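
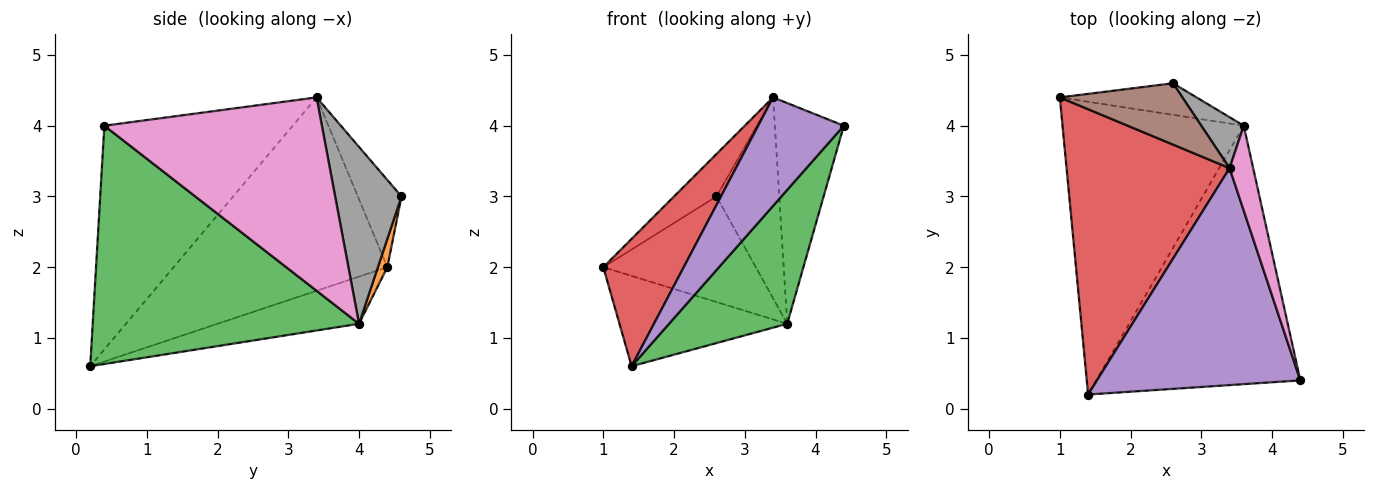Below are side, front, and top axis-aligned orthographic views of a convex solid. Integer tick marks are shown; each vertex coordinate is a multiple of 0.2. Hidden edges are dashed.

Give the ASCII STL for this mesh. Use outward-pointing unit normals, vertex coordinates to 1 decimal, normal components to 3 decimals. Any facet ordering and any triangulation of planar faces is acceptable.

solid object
 facet normal -0.241 0.286 -0.927
  outer loop
   vertex 3.6 4.0 1.2
   vertex 1.4 0.2 0.6
   vertex 1.0 4.4 2.0
  endloop
 endfacet
 facet normal 0.059 0.956 -0.286
  outer loop
   vertex 3.6 4.0 1.2
   vertex 1.0 4.4 2.0
   vertex 2.6 4.6 3.0
  endloop
 endfacet
 facet normal 0.720 -0.319 -0.616
  outer loop
   vertex 3.6 4.0 1.2
   vertex 4.4 0.4 4.0
   vertex 1.4 0.2 0.6
  endloop
 endfacet
 facet normal -0.735 -0.276 0.620
  outer loop
   vertex 3.4 3.4 4.4
   vertex 1.0 4.4 2.0
   vertex 1.4 0.2 0.6
  endloop
 endfacet
 facet normal -0.701 -0.319 0.638
  outer loop
   vertex 3.4 3.4 4.4
   vertex 1.4 0.2 0.6
   vertex 4.4 0.4 4.0
  endloop
 endfacet
 facet normal -0.505 0.491 0.710
  outer loop
   vertex 3.4 3.4 4.4
   vertex 2.6 4.6 3.0
   vertex 1.0 4.4 2.0
  endloop
 endfacet
 facet normal 0.947 0.300 0.115
  outer loop
   vertex 3.4 3.4 4.4
   vertex 4.4 0.4 4.0
   vertex 3.6 4.0 1.2
  endloop
 endfacet
 facet normal 0.715 0.677 0.172
  outer loop
   vertex 3.4 3.4 4.4
   vertex 3.6 4.0 1.2
   vertex 2.6 4.6 3.0
  endloop
 endfacet
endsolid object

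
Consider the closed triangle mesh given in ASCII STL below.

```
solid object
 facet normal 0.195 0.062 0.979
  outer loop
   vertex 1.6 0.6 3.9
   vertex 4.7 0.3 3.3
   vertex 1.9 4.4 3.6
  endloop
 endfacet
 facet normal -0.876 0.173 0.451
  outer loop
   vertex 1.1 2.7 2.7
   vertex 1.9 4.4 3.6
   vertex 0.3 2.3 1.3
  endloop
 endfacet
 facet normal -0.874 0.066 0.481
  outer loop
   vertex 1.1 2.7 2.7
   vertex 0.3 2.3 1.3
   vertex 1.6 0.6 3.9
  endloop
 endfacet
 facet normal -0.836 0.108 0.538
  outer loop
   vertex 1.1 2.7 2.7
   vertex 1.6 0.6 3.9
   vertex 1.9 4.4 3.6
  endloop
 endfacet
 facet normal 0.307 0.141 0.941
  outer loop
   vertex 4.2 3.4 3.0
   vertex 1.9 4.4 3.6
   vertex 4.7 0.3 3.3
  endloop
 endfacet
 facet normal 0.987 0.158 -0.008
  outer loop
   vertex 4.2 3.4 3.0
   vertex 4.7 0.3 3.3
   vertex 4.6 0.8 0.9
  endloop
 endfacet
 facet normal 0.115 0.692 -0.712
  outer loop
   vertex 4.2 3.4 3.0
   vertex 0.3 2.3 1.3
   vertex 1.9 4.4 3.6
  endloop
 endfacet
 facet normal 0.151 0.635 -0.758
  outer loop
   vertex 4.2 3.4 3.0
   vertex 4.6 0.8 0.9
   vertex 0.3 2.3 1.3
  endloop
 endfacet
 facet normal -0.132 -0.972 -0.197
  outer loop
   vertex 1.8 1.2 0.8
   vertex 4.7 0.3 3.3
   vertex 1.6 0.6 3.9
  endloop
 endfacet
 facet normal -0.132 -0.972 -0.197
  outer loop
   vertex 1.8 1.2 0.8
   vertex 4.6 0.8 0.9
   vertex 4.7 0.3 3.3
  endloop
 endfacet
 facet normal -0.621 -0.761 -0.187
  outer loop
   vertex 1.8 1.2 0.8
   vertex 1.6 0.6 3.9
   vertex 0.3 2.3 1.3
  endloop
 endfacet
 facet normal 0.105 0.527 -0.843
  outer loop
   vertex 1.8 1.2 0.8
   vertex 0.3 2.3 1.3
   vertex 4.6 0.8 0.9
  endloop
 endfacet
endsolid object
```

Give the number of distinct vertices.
8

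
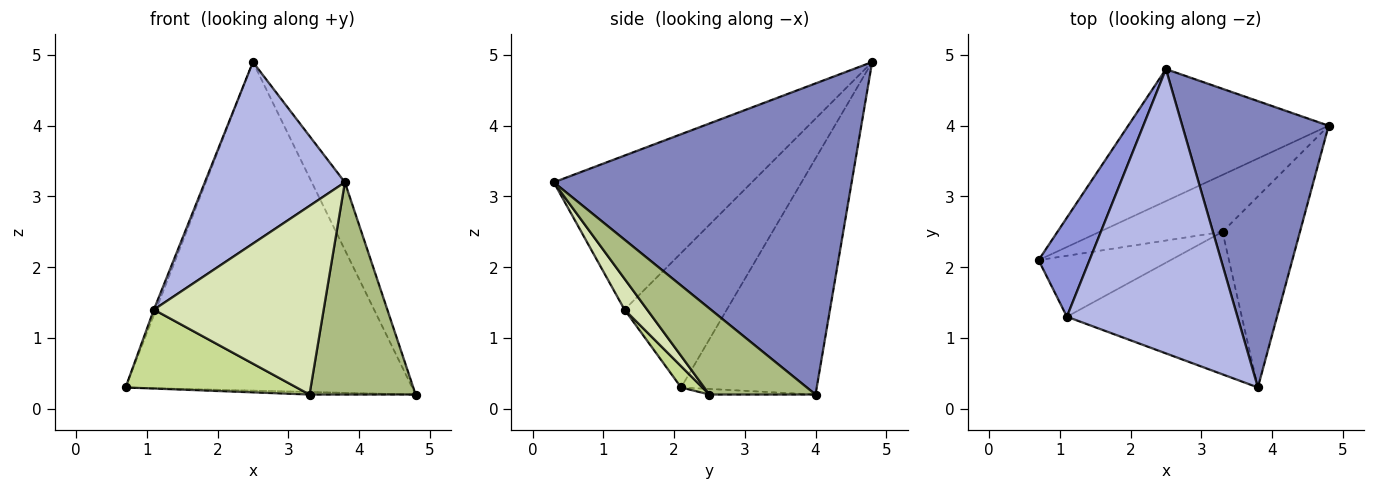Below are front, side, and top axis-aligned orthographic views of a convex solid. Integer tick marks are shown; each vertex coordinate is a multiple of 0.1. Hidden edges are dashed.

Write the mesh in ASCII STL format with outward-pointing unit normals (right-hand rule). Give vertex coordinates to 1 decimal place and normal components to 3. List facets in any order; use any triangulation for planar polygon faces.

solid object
 facet normal -0.402 0.850 -0.341
  outer loop
   vertex 2.5 4.8 4.9
   vertex 4.8 4.0 0.2
   vertex 0.7 2.1 0.3
  endloop
 endfacet
 facet normal 0.900 0.100 0.424
  outer loop
   vertex 2.5 4.8 4.9
   vertex 3.8 0.3 3.2
   vertex 4.8 4.0 0.2
  endloop
 endfacet
 facet normal -0.935 0.020 0.354
  outer loop
   vertex 1.1 1.3 1.4
   vertex 2.5 4.8 4.9
   vertex 0.7 2.1 0.3
  endloop
 endfacet
 facet normal -0.606 -0.428 0.671
  outer loop
   vertex 1.1 1.3 1.4
   vertex 3.8 0.3 3.2
   vertex 2.5 4.8 4.9
  endloop
 endfacet
 facet normal -0.045 0.045 -0.998
  outer loop
   vertex 3.3 2.5 0.2
   vertex 0.7 2.1 0.3
   vertex 4.8 4.0 0.2
  endloop
 endfacet
 facet normal 0.597 -0.597 -0.537
  outer loop
   vertex 3.3 2.5 0.2
   vertex 4.8 4.0 0.2
   vertex 3.8 0.3 3.2
  endloop
 endfacet
 facet normal 0.098 -0.788 -0.608
  outer loop
   vertex 3.3 2.5 0.2
   vertex 1.1 1.3 1.4
   vertex 0.7 2.1 0.3
  endloop
 endfacet
 facet normal 0.106 -0.793 -0.599
  outer loop
   vertex 3.3 2.5 0.2
   vertex 3.8 0.3 3.2
   vertex 1.1 1.3 1.4
  endloop
 endfacet
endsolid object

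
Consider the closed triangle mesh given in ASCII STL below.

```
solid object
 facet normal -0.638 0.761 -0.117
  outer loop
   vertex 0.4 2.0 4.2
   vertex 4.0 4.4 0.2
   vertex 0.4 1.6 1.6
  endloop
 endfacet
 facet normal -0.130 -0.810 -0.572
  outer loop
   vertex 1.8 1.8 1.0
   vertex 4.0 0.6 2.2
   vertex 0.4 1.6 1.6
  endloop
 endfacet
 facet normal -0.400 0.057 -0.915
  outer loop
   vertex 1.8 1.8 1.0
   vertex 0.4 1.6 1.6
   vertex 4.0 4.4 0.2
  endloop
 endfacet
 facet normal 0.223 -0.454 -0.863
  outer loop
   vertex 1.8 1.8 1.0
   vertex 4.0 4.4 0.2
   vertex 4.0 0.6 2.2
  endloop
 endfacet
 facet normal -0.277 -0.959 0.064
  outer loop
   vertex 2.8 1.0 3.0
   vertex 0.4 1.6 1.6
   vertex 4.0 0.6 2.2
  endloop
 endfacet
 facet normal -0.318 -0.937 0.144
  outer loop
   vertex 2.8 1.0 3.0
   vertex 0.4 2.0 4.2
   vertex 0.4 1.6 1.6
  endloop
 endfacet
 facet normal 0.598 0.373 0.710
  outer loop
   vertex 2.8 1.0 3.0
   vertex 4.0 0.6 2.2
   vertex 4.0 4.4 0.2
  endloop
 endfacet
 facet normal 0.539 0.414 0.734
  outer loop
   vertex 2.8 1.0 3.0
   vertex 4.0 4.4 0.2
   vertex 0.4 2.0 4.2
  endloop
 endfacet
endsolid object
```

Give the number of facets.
8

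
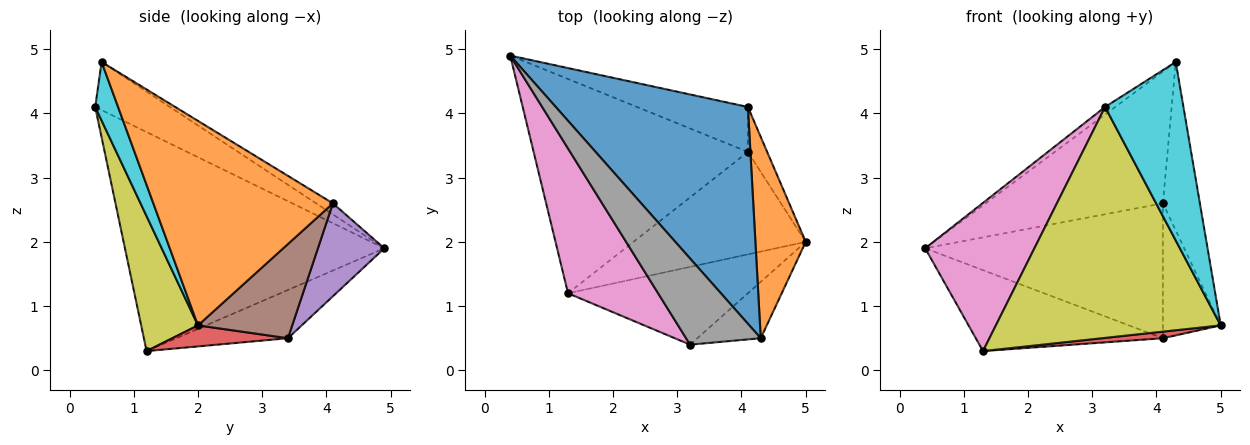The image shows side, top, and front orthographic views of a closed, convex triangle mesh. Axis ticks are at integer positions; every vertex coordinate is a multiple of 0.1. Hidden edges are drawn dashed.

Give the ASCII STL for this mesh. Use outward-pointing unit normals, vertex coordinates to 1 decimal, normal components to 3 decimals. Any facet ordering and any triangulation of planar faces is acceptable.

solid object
 facet normal -0.049 0.519 0.853
  outer loop
   vertex 4.1 4.1 2.6
   vertex 0.4 4.9 1.9
   vertex 4.3 0.5 4.8
  endloop
 endfacet
 facet normal 0.952 0.196 0.234
  outer loop
   vertex 4.1 4.1 2.6
   vertex 4.3 0.5 4.8
   vertex 5.0 2.0 0.7
  endloop
 endfacet
 facet normal -0.206 0.346 -0.915
  outer loop
   vertex 4.1 3.4 0.5
   vertex 1.3 1.2 0.3
   vertex 0.4 4.9 1.9
  endloop
 endfacet
 facet normal 0.121 -0.064 -0.991
  outer loop
   vertex 4.1 3.4 0.5
   vertex 5.0 2.0 0.7
   vertex 1.3 1.2 0.3
  endloop
 endfacet
 facet normal 0.256 0.917 -0.306
  outer loop
   vertex 4.1 3.4 0.5
   vertex 0.4 4.9 1.9
   vertex 4.1 4.1 2.6
  endloop
 endfacet
 facet normal 0.840 0.515 -0.172
  outer loop
   vertex 4.1 3.4 0.5
   vertex 4.1 4.1 2.6
   vertex 5.0 2.0 0.7
  endloop
 endfacet
 facet normal -0.862 -0.363 0.354
  outer loop
   vertex 3.2 0.4 4.1
   vertex 0.4 4.9 1.9
   vertex 1.3 1.2 0.3
  endloop
 endfacet
 facet normal -0.540 0.074 0.838
  outer loop
   vertex 3.2 0.4 4.1
   vertex 4.3 0.5 4.8
   vertex 0.4 4.9 1.9
  endloop
 endfacet
 facet normal 0.233 -0.922 -0.310
  outer loop
   vertex 3.2 0.4 4.1
   vertex 1.3 1.2 0.3
   vertex 5.0 2.0 0.7
  endloop
 endfacet
 facet normal 0.268 -0.919 -0.290
  outer loop
   vertex 3.2 0.4 4.1
   vertex 5.0 2.0 0.7
   vertex 4.3 0.5 4.8
  endloop
 endfacet
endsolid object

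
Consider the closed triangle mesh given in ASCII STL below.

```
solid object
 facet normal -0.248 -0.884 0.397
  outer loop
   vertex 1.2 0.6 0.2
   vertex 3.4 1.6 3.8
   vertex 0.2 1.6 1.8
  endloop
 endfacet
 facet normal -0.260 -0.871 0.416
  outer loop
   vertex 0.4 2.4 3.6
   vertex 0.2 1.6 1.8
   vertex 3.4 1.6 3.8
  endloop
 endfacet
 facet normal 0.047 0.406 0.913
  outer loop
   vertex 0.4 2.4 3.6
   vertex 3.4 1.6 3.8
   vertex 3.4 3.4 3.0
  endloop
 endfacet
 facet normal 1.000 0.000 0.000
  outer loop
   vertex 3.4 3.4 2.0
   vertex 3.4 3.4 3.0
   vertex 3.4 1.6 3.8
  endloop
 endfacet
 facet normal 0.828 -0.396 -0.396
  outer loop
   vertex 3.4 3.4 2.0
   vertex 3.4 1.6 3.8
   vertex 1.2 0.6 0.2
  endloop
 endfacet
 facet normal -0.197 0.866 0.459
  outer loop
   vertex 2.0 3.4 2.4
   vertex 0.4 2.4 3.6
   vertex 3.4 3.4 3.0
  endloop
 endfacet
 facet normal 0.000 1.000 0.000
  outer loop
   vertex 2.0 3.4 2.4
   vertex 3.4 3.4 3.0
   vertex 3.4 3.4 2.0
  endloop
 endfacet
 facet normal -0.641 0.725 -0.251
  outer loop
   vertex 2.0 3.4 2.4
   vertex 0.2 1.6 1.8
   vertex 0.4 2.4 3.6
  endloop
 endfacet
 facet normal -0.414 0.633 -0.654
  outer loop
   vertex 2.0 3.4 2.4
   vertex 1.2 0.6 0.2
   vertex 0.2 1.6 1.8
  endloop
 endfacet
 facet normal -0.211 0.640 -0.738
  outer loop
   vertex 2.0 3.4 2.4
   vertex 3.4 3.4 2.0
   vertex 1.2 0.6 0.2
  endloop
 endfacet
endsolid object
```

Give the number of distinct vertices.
7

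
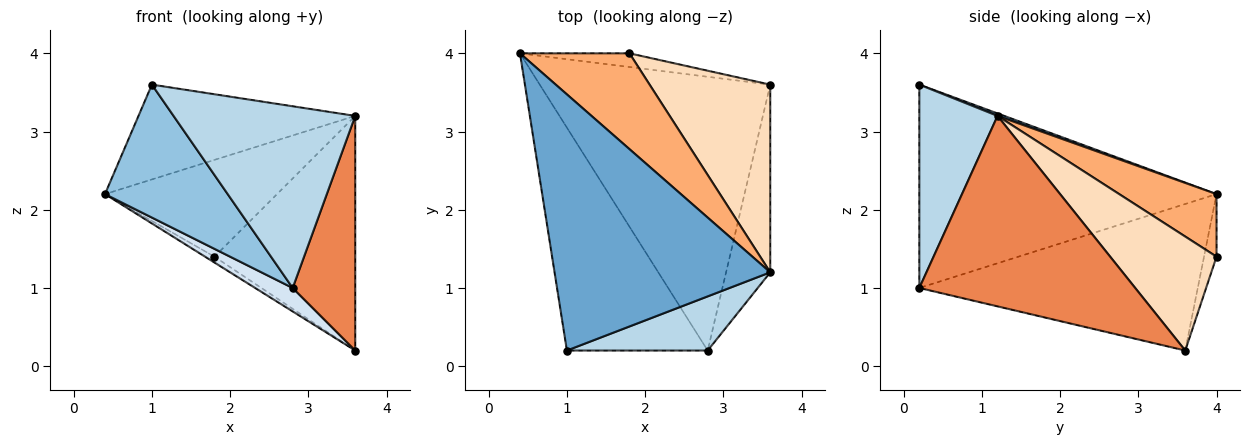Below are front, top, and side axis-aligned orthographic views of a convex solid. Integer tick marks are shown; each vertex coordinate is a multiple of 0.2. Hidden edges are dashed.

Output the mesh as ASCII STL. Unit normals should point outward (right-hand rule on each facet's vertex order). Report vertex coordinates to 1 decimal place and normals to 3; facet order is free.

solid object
 facet normal 0.011 0.347 0.938
  outer loop
   vertex 1.0 0.2 3.6
   vertex 3.6 1.2 3.2
   vertex 0.4 4.0 2.2
  endloop
 endfacet
 facet normal -0.779 -0.322 -0.539
  outer loop
   vertex 2.8 0.2 1.0
   vertex 1.0 0.2 3.6
   vertex 0.4 4.0 2.2
  endloop
 endfacet
 facet normal 0.381 -0.886 0.264
  outer loop
   vertex 2.8 0.2 1.0
   vertex 3.6 1.2 3.2
   vertex 1.0 0.2 3.6
  endloop
 endfacet
 facet normal -0.535 -0.072 -0.842
  outer loop
   vertex 3.6 3.6 0.2
   vertex 2.8 0.2 1.0
   vertex 0.4 4.0 2.2
  endloop
 endfacet
 facet normal 0.937 -0.272 -0.217
  outer loop
   vertex 3.6 3.6 0.2
   vertex 3.6 1.2 3.2
   vertex 2.8 0.2 1.0
  endloop
 endfacet
 facet normal 0.373 0.659 0.653
  outer loop
   vertex 1.8 4.0 1.4
   vertex 0.4 4.0 2.2
   vertex 3.6 1.2 3.2
  endloop
 endfacet
 facet normal -0.465 0.349 -0.814
  outer loop
   vertex 1.8 4.0 1.4
   vertex 3.6 3.6 0.2
   vertex 0.4 4.0 2.2
  endloop
 endfacet
 facet normal 0.508 0.673 0.538
  outer loop
   vertex 1.8 4.0 1.4
   vertex 3.6 1.2 3.2
   vertex 3.6 3.6 0.2
  endloop
 endfacet
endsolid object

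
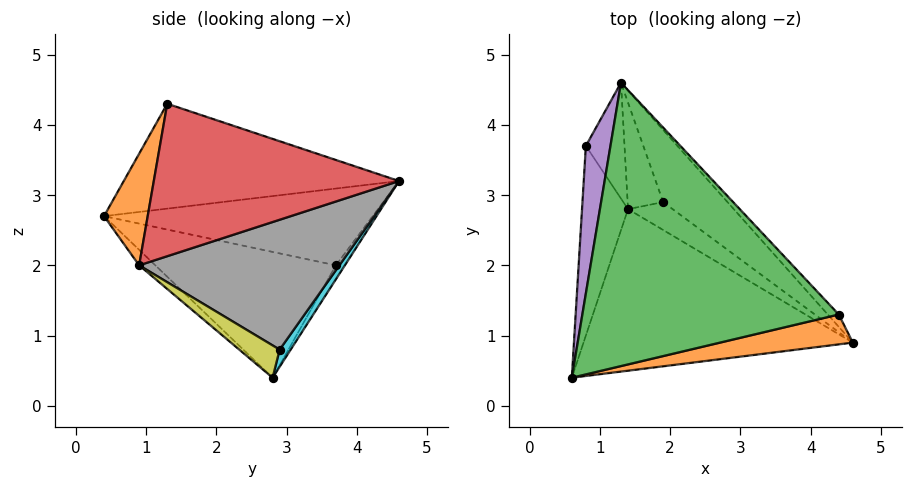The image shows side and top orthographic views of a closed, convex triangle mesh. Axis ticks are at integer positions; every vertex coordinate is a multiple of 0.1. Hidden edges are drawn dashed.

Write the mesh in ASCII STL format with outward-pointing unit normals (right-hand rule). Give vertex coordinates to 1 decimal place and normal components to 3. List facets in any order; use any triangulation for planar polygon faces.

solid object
 facet normal -0.042 -0.684 -0.728
  outer loop
   vertex 1.4 2.8 0.4
   vertex 4.6 0.9 2.0
   vertex 0.6 0.4 2.7
  endloop
 endfacet
 facet normal 0.153 -0.971 0.182
  outer loop
   vertex 4.4 1.3 4.3
   vertex 0.6 0.4 2.7
   vertex 4.6 0.9 2.0
  endloop
 endfacet
 facet normal -0.378 -0.047 0.925
  outer loop
   vertex 4.4 1.3 4.3
   vertex 1.3 4.6 3.2
   vertex 0.6 0.4 2.7
  endloop
 endfacet
 facet normal 0.737 0.674 -0.053
  outer loop
   vertex 4.4 1.3 4.3
   vertex 4.6 0.9 2.0
   vertex 1.3 4.6 3.2
  endloop
 endfacet
 facet normal -0.945 0.122 0.303
  outer loop
   vertex 0.8 3.7 2.0
   vertex 0.6 0.4 2.7
   vertex 1.3 4.6 3.2
  endloop
 endfacet
 facet normal -0.939 -0.016 -0.343
  outer loop
   vertex 0.8 3.7 2.0
   vertex 1.4 2.8 0.4
   vertex 0.6 0.4 2.7
  endloop
 endfacet
 facet normal -0.195 0.822 -0.535
  outer loop
   vertex 0.8 3.7 2.0
   vertex 1.3 4.6 3.2
   vertex 1.4 2.8 0.4
  endloop
 endfacet
 facet normal 0.652 0.686 -0.323
  outer loop
   vertex 1.9 2.9 0.8
   vertex 1.3 4.6 3.2
   vertex 4.6 0.9 2.0
  endloop
 endfacet
 facet normal 0.561 0.293 -0.774
  outer loop
   vertex 1.9 2.9 0.8
   vertex 4.6 0.9 2.0
   vertex 1.4 2.8 0.4
  endloop
 endfacet
 facet normal 0.250 0.818 -0.517
  outer loop
   vertex 1.9 2.9 0.8
   vertex 1.4 2.8 0.4
   vertex 1.3 4.6 3.2
  endloop
 endfacet
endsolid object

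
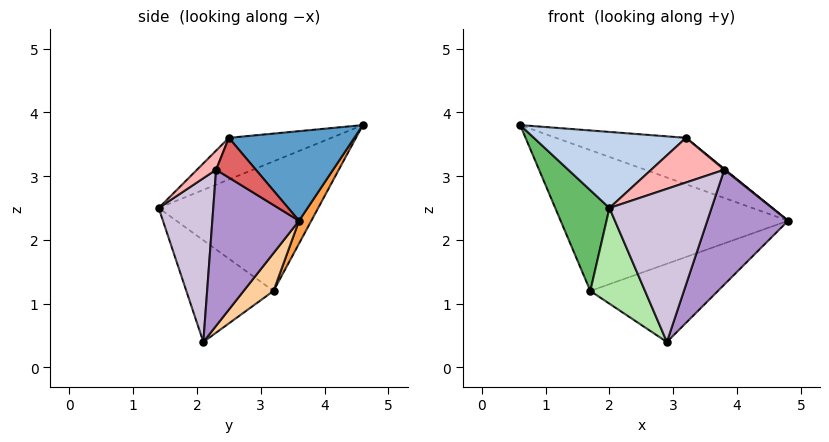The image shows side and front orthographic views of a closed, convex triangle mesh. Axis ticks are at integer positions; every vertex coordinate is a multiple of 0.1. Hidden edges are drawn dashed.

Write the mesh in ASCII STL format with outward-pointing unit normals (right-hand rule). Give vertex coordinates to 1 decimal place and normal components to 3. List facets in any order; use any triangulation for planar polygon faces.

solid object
 facet normal 0.392 0.406 0.826
  outer loop
   vertex 3.2 2.5 3.6
   vertex 4.8 3.6 2.3
   vertex 0.6 4.6 3.8
  endloop
 endfacet
 facet normal -0.319 -0.473 0.821
  outer loop
   vertex 3.2 2.5 3.6
   vertex 0.6 4.6 3.8
   vertex 2.0 1.4 2.5
  endloop
 endfacet
 facet normal 0.048 0.888 -0.458
  outer loop
   vertex 1.7 3.2 1.2
   vertex 0.6 4.6 3.8
   vertex 4.8 3.6 2.3
  endloop
 endfacet
 facet normal 0.162 0.690 -0.706
  outer loop
   vertex 1.7 3.2 1.2
   vertex 4.8 3.6 2.3
   vertex 2.9 2.1 0.4
  endloop
 endfacet
 facet normal -0.923 -0.314 -0.222
  outer loop
   vertex 1.7 3.2 1.2
   vertex 2.0 1.4 2.5
   vertex 0.6 4.6 3.8
  endloop
 endfacet
 facet normal -0.745 -0.467 -0.475
  outer loop
   vertex 1.7 3.2 1.2
   vertex 2.9 2.1 0.4
   vertex 2.0 1.4 2.5
  endloop
 endfacet
 facet normal 0.637 -0.016 0.771
  outer loop
   vertex 3.8 2.3 3.1
   vertex 4.8 3.6 2.3
   vertex 3.2 2.5 3.6
  endloop
 endfacet
 facet normal 0.208 -0.796 0.568
  outer loop
   vertex 3.8 2.3 3.1
   vertex 3.2 2.5 3.6
   vertex 2.0 1.4 2.5
  endloop
 endfacet
 facet normal 0.718 -0.669 -0.190
  outer loop
   vertex 3.8 2.3 3.1
   vertex 2.9 2.1 0.4
   vertex 4.8 3.6 2.3
  endloop
 endfacet
 facet normal 0.470 -0.878 -0.091
  outer loop
   vertex 3.8 2.3 3.1
   vertex 2.0 1.4 2.5
   vertex 2.9 2.1 0.4
  endloop
 endfacet
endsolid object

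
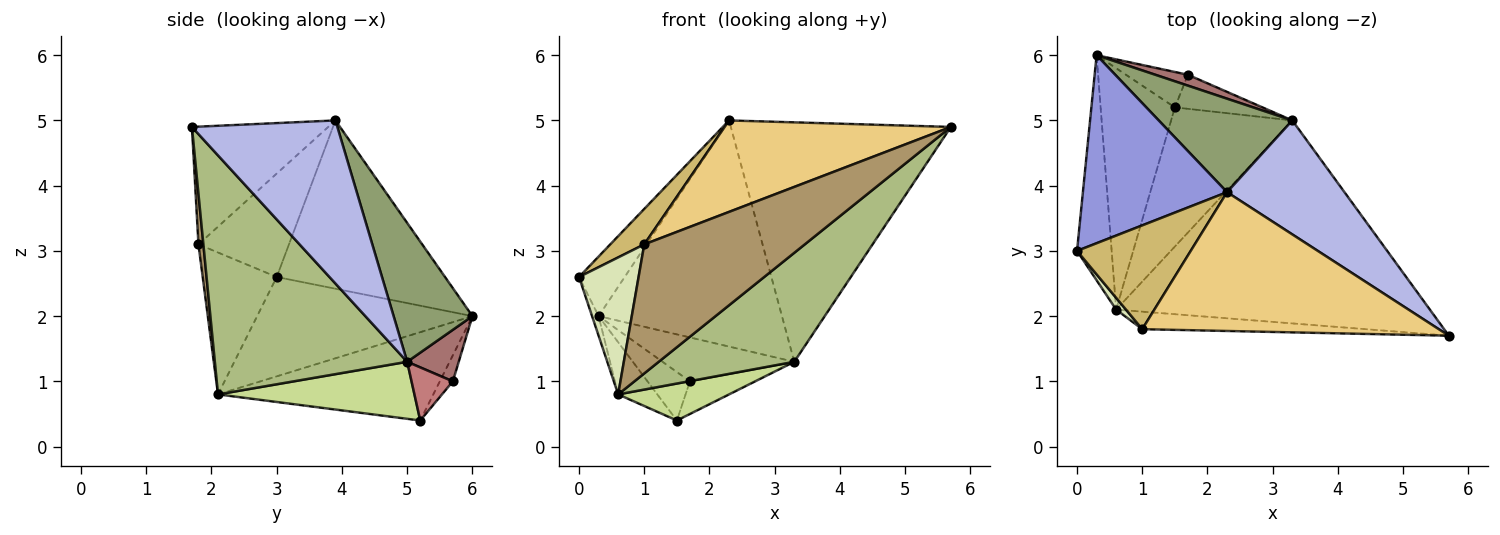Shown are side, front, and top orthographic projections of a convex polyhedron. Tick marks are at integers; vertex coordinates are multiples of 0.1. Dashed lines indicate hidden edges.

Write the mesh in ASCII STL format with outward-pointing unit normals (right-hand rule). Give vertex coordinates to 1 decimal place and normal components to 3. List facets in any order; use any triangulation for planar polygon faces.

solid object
 facet normal -0.944 0.029 -0.329
  outer loop
   vertex 0.6 2.1 0.8
   vertex 0.0 3.0 2.6
   vertex 0.3 6.0 2.0
  endloop
 endfacet
 facet normal -0.758 0.138 -0.637
  outer loop
   vertex 0.6 2.1 0.8
   vertex 0.3 6.0 2.0
   vertex 1.5 5.2 0.4
  endloop
 endfacet
 facet normal -0.744 0.202 0.637
  outer loop
   vertex 2.3 3.9 5.0
   vertex 0.3 6.0 2.0
   vertex 0.0 3.0 2.6
  endloop
 endfacet
 facet normal 0.513 0.775 0.369
  outer loop
   vertex 3.3 5.0 1.3
   vertex 2.3 3.9 5.0
   vertex 5.7 1.7 4.9
  endloop
 endfacet
 facet normal 0.369 0.859 0.355
  outer loop
   vertex 3.3 5.0 1.3
   vertex 0.3 6.0 2.0
   vertex 2.3 3.9 5.0
  endloop
 endfacet
 facet normal 0.557 -0.393 -0.732
  outer loop
   vertex 3.3 5.0 1.3
   vertex 5.7 1.7 4.9
   vertex 0.6 2.1 0.8
  endloop
 endfacet
 facet normal 0.414 -0.234 -0.880
  outer loop
   vertex 3.3 5.0 1.3
   vertex 0.6 2.1 0.8
   vertex 1.5 5.2 0.4
  endloop
 endfacet
 facet normal -0.778 -0.626 0.054
  outer loop
   vertex 1.0 1.8 3.1
   vertex 0.0 3.0 2.6
   vertex 0.6 2.1 0.8
  endloop
 endfacet
 facet normal 0.030 -0.990 -0.134
  outer loop
   vertex 1.0 1.8 3.1
   vertex 0.6 2.1 0.8
   vertex 5.7 1.7 4.9
  endloop
 endfacet
 facet normal -0.652 -0.245 0.717
  outer loop
   vertex 1.0 1.8 3.1
   vertex 2.3 3.9 5.0
   vertex 0.0 3.0 2.6
  endloop
 endfacet
 facet normal -0.315 -0.522 0.793
  outer loop
   vertex 1.0 1.8 3.1
   vertex 5.7 1.7 4.9
   vertex 2.3 3.9 5.0
  endloop
 endfacet
 facet normal -0.241 0.784 -0.573
  outer loop
   vertex 1.7 5.7 1.0
   vertex 1.5 5.2 0.4
   vertex 0.3 6.0 2.0
  endloop
 endfacet
 facet normal 0.355 0.908 0.225
  outer loop
   vertex 1.7 5.7 1.0
   vertex 0.3 6.0 2.0
   vertex 3.3 5.0 1.3
  endloop
 endfacet
 facet normal 0.401 0.633 -0.662
  outer loop
   vertex 1.7 5.7 1.0
   vertex 3.3 5.0 1.3
   vertex 1.5 5.2 0.4
  endloop
 endfacet
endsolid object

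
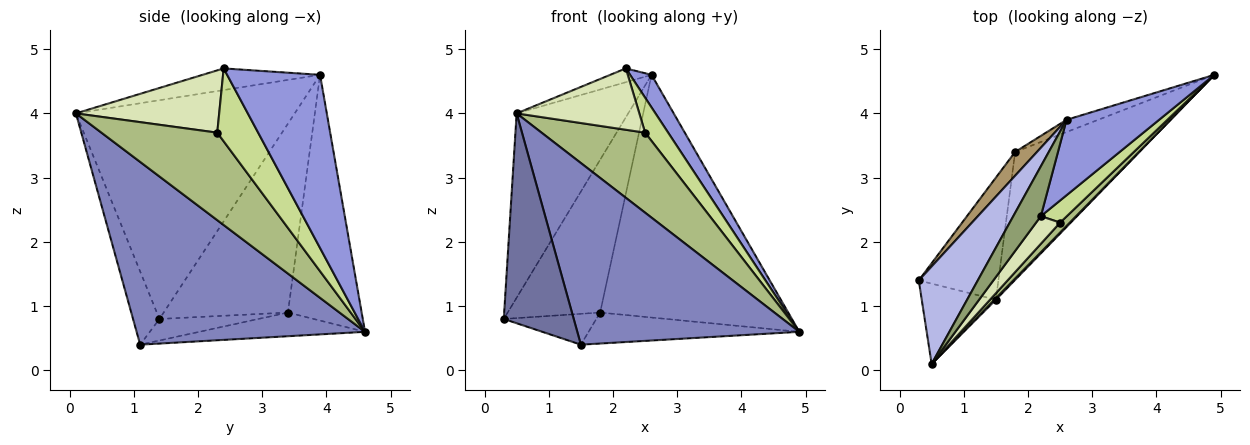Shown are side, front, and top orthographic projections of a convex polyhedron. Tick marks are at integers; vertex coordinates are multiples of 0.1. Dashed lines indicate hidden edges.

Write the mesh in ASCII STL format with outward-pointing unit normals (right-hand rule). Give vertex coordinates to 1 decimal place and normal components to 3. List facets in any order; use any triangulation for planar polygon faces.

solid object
 facet normal -0.333 -0.881 -0.337
  outer loop
   vertex 1.5 1.1 0.4
   vertex 0.5 0.1 4.0
   vertex 0.3 1.4 0.8
  endloop
 endfacet
 facet normal 0.717 -0.697 0.006
  outer loop
   vertex 1.5 1.1 0.4
   vertex 4.9 4.6 0.6
   vertex 0.5 0.1 4.0
  endloop
 endfacet
 facet normal 0.864 -0.200 0.462
  outer loop
   vertex 2.6 3.9 4.6
   vertex 2.2 2.4 4.7
   vertex 4.9 4.6 0.6
  endloop
 endfacet
 facet normal -0.866 0.442 0.234
  outer loop
   vertex 2.6 3.9 4.6
   vertex 0.3 1.4 0.8
   vertex 0.5 0.1 4.0
  endloop
 endfacet
 facet normal -0.604 0.212 0.769
  outer loop
   vertex 2.6 3.9 4.6
   vertex 0.5 0.1 4.0
   vertex 2.2 2.4 4.7
  endloop
 endfacet
 facet normal 0.743 -0.664 0.082
  outer loop
   vertex 2.5 2.3 3.7
   vertex 0.5 0.1 4.0
   vertex 4.9 4.6 0.6
  endloop
 endfacet
 facet normal 0.832 -0.469 0.297
  outer loop
   vertex 2.5 2.3 3.7
   vertex 4.9 4.6 0.6
   vertex 2.2 2.4 4.7
  endloop
 endfacet
 facet normal 0.729 -0.624 0.281
  outer loop
   vertex 2.5 2.3 3.7
   vertex 2.2 2.4 4.7
   vertex 0.5 0.1 4.0
  endloop
 endfacet
 facet normal -0.799 0.594 0.092
  outer loop
   vertex 1.8 3.4 0.9
   vertex 0.3 1.4 0.8
   vertex 2.6 3.9 4.6
  endloop
 endfacet
 facet normal -0.365 0.930 -0.047
  outer loop
   vertex 1.8 3.4 0.9
   vertex 2.6 3.9 4.6
   vertex 4.9 4.6 0.6
  endloop
 endfacet
 facet normal -0.253 0.237 -0.938
  outer loop
   vertex 1.8 3.4 0.9
   vertex 1.5 1.1 0.4
   vertex 0.3 1.4 0.8
  endloop
 endfacet
 facet normal -0.182 0.231 -0.956
  outer loop
   vertex 1.8 3.4 0.9
   vertex 4.9 4.6 0.6
   vertex 1.5 1.1 0.4
  endloop
 endfacet
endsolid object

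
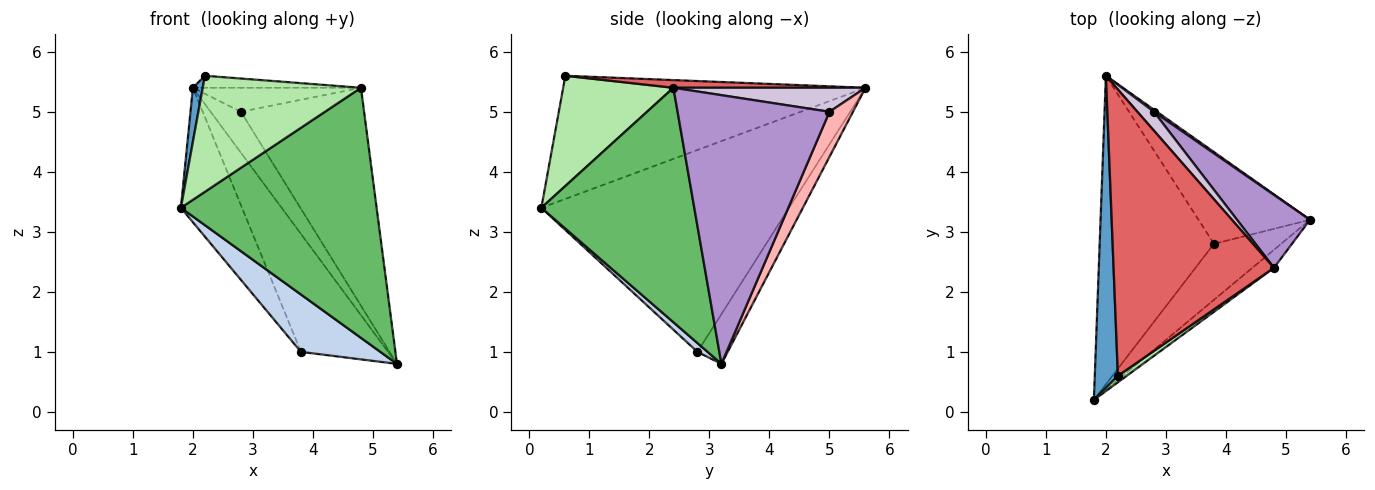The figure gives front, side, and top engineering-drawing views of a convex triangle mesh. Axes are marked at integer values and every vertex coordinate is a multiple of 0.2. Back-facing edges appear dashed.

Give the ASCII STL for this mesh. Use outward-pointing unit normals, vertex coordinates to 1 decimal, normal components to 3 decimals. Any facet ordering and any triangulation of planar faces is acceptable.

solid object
 facet normal -0.982 -0.032 0.184
  outer loop
   vertex 2.2 0.6 5.6
   vertex 2.0 5.6 5.4
   vertex 1.8 0.2 3.4
  endloop
 endfacet
 facet normal 0.091 -0.712 -0.696
  outer loop
   vertex 3.8 2.8 1.0
   vertex 5.4 3.2 0.8
   vertex 1.8 0.2 3.4
  endloop
 endfacet
 facet normal -0.851 0.210 -0.482
  outer loop
   vertex 3.8 2.8 1.0
   vertex 1.8 0.2 3.4
   vertex 2.0 5.6 5.4
  endloop
 endfacet
 facet normal -0.264 0.761 -0.592
  outer loop
   vertex 3.8 2.8 1.0
   vertex 2.0 5.6 5.4
   vertex 5.4 3.2 0.8
  endloop
 endfacet
 facet normal 0.615 -0.787 -0.057
  outer loop
   vertex 4.8 2.4 5.4
   vertex 1.8 0.2 3.4
   vertex 5.4 3.2 0.8
  endloop
 endfacet
 facet normal 0.571 -0.820 0.045
  outer loop
   vertex 4.8 2.4 5.4
   vertex 2.2 0.6 5.6
   vertex 1.8 0.2 3.4
  endloop
 endfacet
 facet normal 0.048 0.042 0.998
  outer loop
   vertex 4.8 2.4 5.4
   vertex 2.0 5.6 5.4
   vertex 2.2 0.6 5.6
  endloop
 endfacet
 facet normal 0.612 0.789 0.041
  outer loop
   vertex 2.8 5.0 5.0
   vertex 5.4 3.2 0.8
   vertex 2.0 5.6 5.4
  endloop
 endfacet
 facet normal 0.760 0.616 0.206
  outer loop
   vertex 2.8 5.0 5.0
   vertex 4.8 2.4 5.4
   vertex 5.4 3.2 0.8
  endloop
 endfacet
 facet normal 0.668 0.585 0.460
  outer loop
   vertex 2.8 5.0 5.0
   vertex 2.0 5.6 5.4
   vertex 4.8 2.4 5.4
  endloop
 endfacet
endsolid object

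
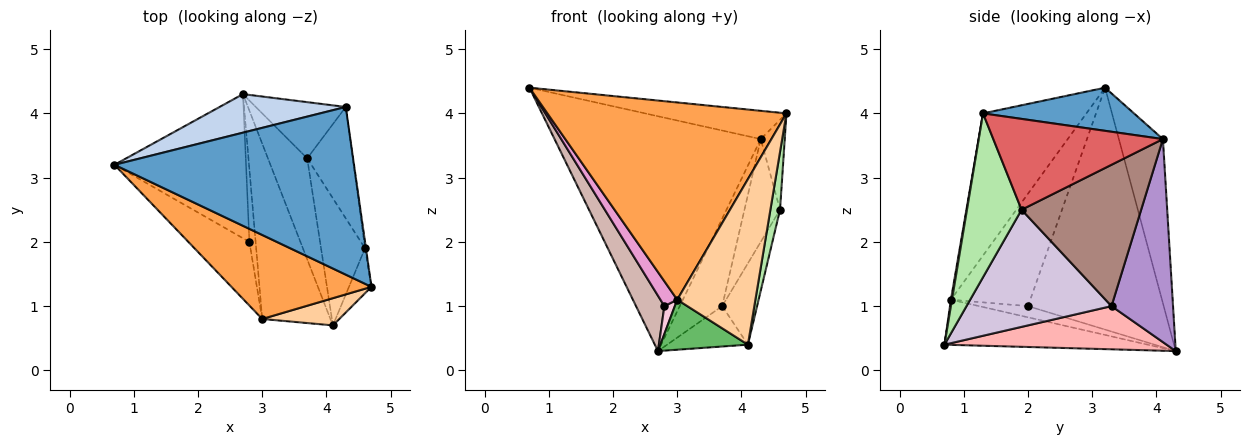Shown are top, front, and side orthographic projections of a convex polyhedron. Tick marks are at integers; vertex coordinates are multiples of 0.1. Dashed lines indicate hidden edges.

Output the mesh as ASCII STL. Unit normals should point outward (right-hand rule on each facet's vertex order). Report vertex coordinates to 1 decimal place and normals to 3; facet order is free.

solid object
 facet normal 0.175 0.164 0.971
  outer loop
   vertex 4.3 4.1 3.6
   vertex 0.7 3.2 4.4
   vertex 4.7 1.3 4.0
  endloop
 endfacet
 facet normal -0.206 0.966 0.158
  outer loop
   vertex 4.3 4.1 3.6
   vertex 2.7 4.3 0.3
   vertex 0.7 3.2 4.4
  endloop
 endfacet
 facet normal -0.370 -0.855 0.364
  outer loop
   vertex 3.0 0.8 1.1
   vertex 4.7 1.3 4.0
   vertex 0.7 3.2 4.4
  endloop
 endfacet
 facet normal 0.014 -0.987 0.162
  outer loop
   vertex 3.0 0.8 1.1
   vertex 4.1 0.7 0.4
   vertex 4.7 1.3 4.0
  endloop
 endfacet
 facet normal -0.537 -0.231 -0.811
  outer loop
   vertex 3.0 0.8 1.1
   vertex 2.7 4.3 0.3
   vertex 4.1 0.7 0.4
  endloop
 endfacet
 facet normal 0.976 -0.172 -0.134
  outer loop
   vertex 4.6 1.9 2.5
   vertex 4.7 1.3 4.0
   vertex 4.1 0.7 0.4
  endloop
 endfacet
 facet normal 0.990 0.140 -0.010
  outer loop
   vertex 4.6 1.9 2.5
   vertex 4.3 4.1 3.6
   vertex 4.7 1.3 4.0
  endloop
 endfacet
 facet normal 0.715 0.260 -0.650
  outer loop
   vertex 3.7 3.3 1.0
   vertex 4.1 0.7 0.4
   vertex 2.7 4.3 0.3
  endloop
 endfacet
 facet normal 0.773 0.533 -0.343
  outer loop
   vertex 3.7 3.3 1.0
   vertex 2.7 4.3 0.3
   vertex 4.3 4.1 3.6
  endloop
 endfacet
 facet normal 0.913 0.220 -0.343
  outer loop
   vertex 3.7 3.3 1.0
   vertex 4.6 1.9 2.5
   vertex 4.1 0.7 0.4
  endloop
 endfacet
 facet normal 0.916 0.272 -0.295
  outer loop
   vertex 3.7 3.3 1.0
   vertex 4.3 4.1 3.6
   vertex 4.6 1.9 2.5
  endloop
 endfacet
 facet normal -0.864 -0.181 -0.470
  outer loop
   vertex 2.8 2.0 1.0
   vertex 0.7 3.2 4.4
   vertex 2.7 4.3 0.3
  endloop
 endfacet
 facet normal -0.864 -0.183 -0.469
  outer loop
   vertex 2.8 2.0 1.0
   vertex 3.0 0.8 1.1
   vertex 0.7 3.2 4.4
  endloop
 endfacet
 facet normal -0.859 -0.183 -0.479
  outer loop
   vertex 2.8 2.0 1.0
   vertex 2.7 4.3 0.3
   vertex 3.0 0.8 1.1
  endloop
 endfacet
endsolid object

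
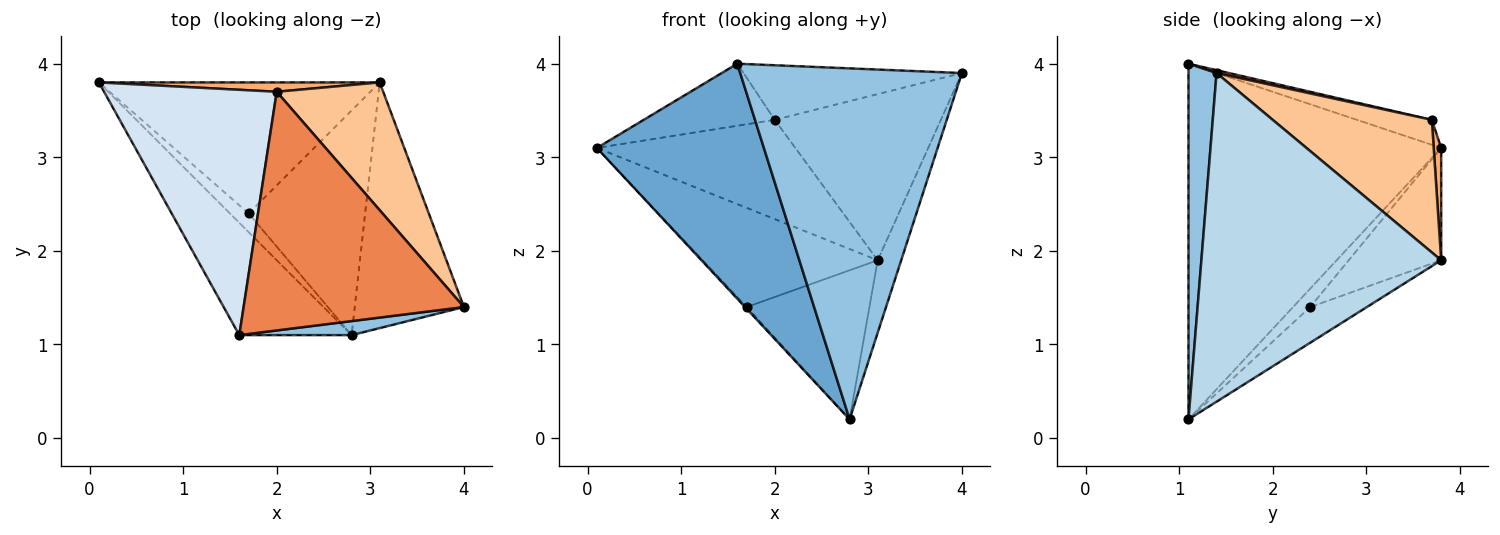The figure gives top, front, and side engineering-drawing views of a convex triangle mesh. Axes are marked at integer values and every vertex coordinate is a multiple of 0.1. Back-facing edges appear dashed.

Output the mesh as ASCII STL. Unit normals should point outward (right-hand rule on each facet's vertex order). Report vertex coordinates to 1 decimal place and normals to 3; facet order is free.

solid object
 facet normal -0.807 -0.533 -0.255
  outer loop
   vertex 2.8 1.1 0.2
   vertex 1.6 1.1 4.0
   vertex 0.1 3.8 3.1
  endloop
 endfacet
 facet normal 0.126 -0.991 0.040
  outer loop
   vertex 2.8 1.1 0.2
   vertex 4.0 1.4 3.9
   vertex 1.6 1.1 4.0
  endloop
 endfacet
 facet normal 0.945 0.093 -0.314
  outer loop
   vertex 3.1 3.8 1.9
   vertex 4.0 1.4 3.9
   vertex 2.8 1.1 0.2
  endloop
 endfacet
 facet normal -0.139 0.243 0.960
  outer loop
   vertex 2.0 3.7 3.4
   vertex 0.1 3.8 3.1
   vertex 1.6 1.1 4.0
  endloop
 endfacet
 facet normal 0.013 0.223 0.975
  outer loop
   vertex 2.0 3.7 3.4
   vertex 1.6 1.1 4.0
   vertex 4.0 1.4 3.9
  endloop
 endfacet
 facet normal 0.038 0.995 0.094
  outer loop
   vertex 2.0 3.7 3.4
   vertex 3.1 3.8 1.9
   vertex 0.1 3.8 3.1
  endloop
 endfacet
 facet normal 0.605 0.631 0.486
  outer loop
   vertex 2.0 3.7 3.4
   vertex 4.0 1.4 3.9
   vertex 3.1 3.8 1.9
  endloop
 endfacet
 facet normal -0.699 0.066 -0.712
  outer loop
   vertex 1.7 2.4 1.4
   vertex 2.8 1.1 0.2
   vertex 0.1 3.8 3.1
  endloop
 endfacet
 facet normal -0.304 0.575 -0.760
  outer loop
   vertex 1.7 2.4 1.4
   vertex 0.1 3.8 3.1
   vertex 3.1 3.8 1.9
  endloop
 endfacet
 facet normal -0.247 0.536 -0.807
  outer loop
   vertex 1.7 2.4 1.4
   vertex 3.1 3.8 1.9
   vertex 2.8 1.1 0.2
  endloop
 endfacet
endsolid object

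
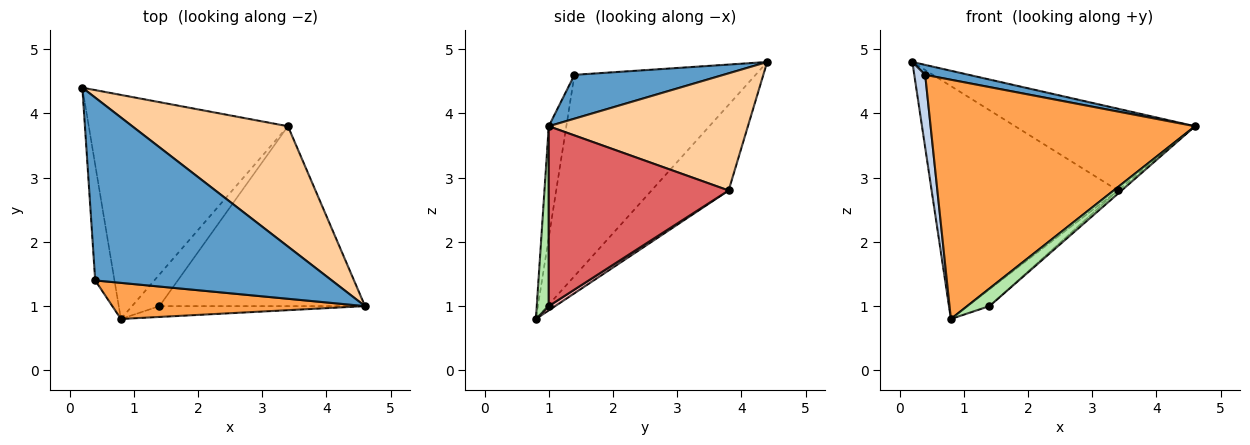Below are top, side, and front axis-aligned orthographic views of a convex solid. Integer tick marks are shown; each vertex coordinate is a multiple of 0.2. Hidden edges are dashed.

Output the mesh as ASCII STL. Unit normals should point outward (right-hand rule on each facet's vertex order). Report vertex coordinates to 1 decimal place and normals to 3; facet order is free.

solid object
 facet normal 0.182 -0.053 0.982
  outer loop
   vertex 0.4 1.4 4.6
   vertex 4.6 1.0 3.8
   vertex 0.2 4.4 4.8
  endloop
 endfacet
 facet normal -0.994 -0.060 -0.095
  outer loop
   vertex 0.4 1.4 4.6
   vertex 0.2 4.4 4.8
   vertex 0.8 0.8 0.8
  endloop
 endfacet
 facet normal -0.066 -0.987 0.149
  outer loop
   vertex 0.4 1.4 4.6
   vertex 0.8 0.8 0.8
   vertex 4.6 1.0 3.8
  endloop
 endfacet
 facet normal 0.528 0.477 0.702
  outer loop
   vertex 3.4 3.8 2.8
   vertex 0.2 4.4 4.8
   vertex 4.6 1.0 3.8
  endloop
 endfacet
 facet normal -0.286 0.691 -0.664
  outer loop
   vertex 3.4 3.8 2.8
   vertex 0.8 0.8 0.8
   vertex 0.2 4.4 4.8
  endloop
 endfacet
 facet normal 0.417 -0.774 -0.476
  outer loop
   vertex 1.4 1.0 1.0
   vertex 4.6 1.0 3.8
   vertex 0.8 0.8 0.8
  endloop
 endfacet
 facet normal 0.658 0.013 -0.753
  outer loop
   vertex 1.4 1.0 1.0
   vertex 3.4 3.8 2.8
   vertex 4.6 1.0 3.8
  endloop
 endfacet
 facet normal 0.137 0.465 -0.875
  outer loop
   vertex 1.4 1.0 1.0
   vertex 0.8 0.8 0.8
   vertex 3.4 3.8 2.8
  endloop
 endfacet
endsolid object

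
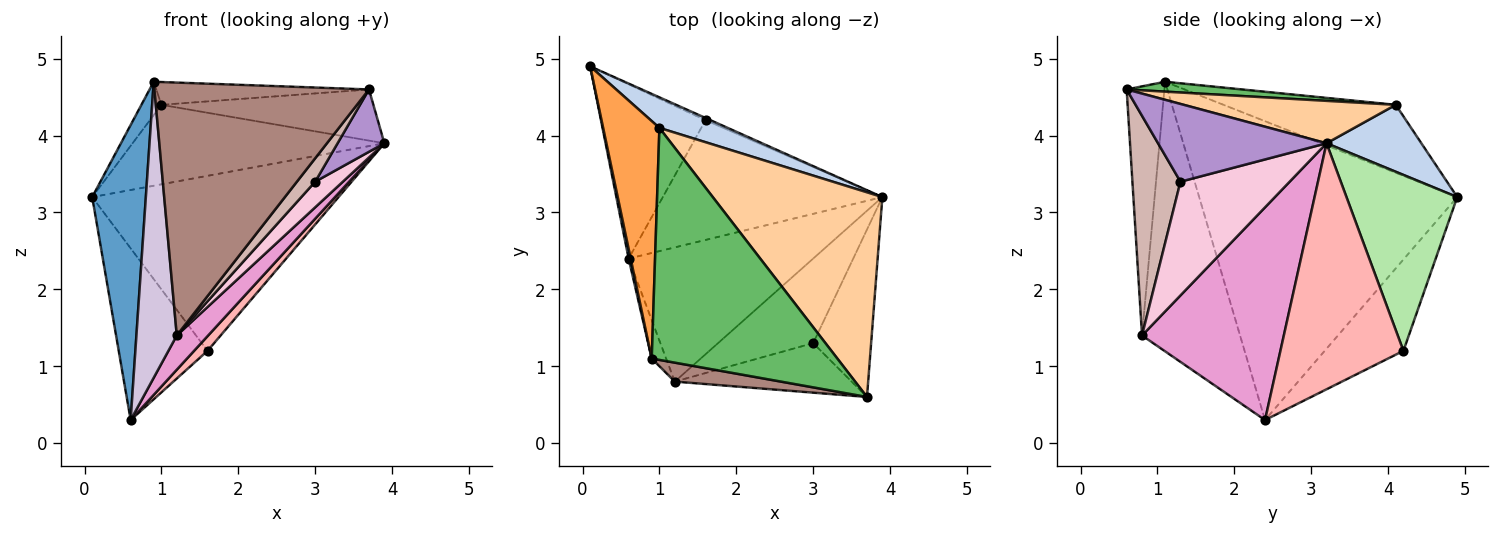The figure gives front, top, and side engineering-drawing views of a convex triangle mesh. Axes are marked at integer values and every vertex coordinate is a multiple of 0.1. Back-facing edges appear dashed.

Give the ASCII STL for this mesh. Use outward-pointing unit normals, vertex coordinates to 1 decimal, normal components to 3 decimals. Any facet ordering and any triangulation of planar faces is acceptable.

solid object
 facet normal -0.979 -0.203 0.007
  outer loop
   vertex 0.6 2.4 0.3
   vertex 0.9 1.1 4.7
   vertex 0.1 4.9 3.2
  endloop
 endfacet
 facet normal 0.332 0.881 0.338
  outer loop
   vertex 1.0 4.1 4.4
   vertex 3.9 3.2 3.9
   vertex 0.1 4.9 3.2
  endloop
 endfacet
 facet normal -0.767 0.089 0.635
  outer loop
   vertex 1.0 4.1 4.4
   vertex 0.1 4.9 3.2
   vertex 0.9 1.1 4.7
  endloop
 endfacet
 facet normal 0.236 0.236 0.943
  outer loop
   vertex 1.0 4.1 4.4
   vertex 3.7 0.6 4.6
   vertex 3.9 3.2 3.9
  endloop
 endfacet
 facet normal 0.053 0.098 0.994
  outer loop
   vertex 1.0 4.1 4.4
   vertex 0.9 1.1 4.7
   vertex 3.7 0.6 4.6
  endloop
 endfacet
 facet normal 0.410 0.912 -0.012
  outer loop
   vertex 1.6 4.2 1.2
   vertex 0.1 4.9 3.2
   vertex 3.9 3.2 3.9
  endloop
 endfacet
 facet normal -0.528 0.596 -0.605
  outer loop
   vertex 1.6 4.2 1.2
   vertex 0.6 2.4 0.3
   vertex 0.1 4.9 3.2
  endloop
 endfacet
 facet normal 0.744 -0.081 -0.664
  outer loop
   vertex 1.6 4.2 1.2
   vertex 3.9 3.2 3.9
   vertex 0.6 2.4 0.3
  endloop
 endfacet
 facet normal 0.783 -0.217 -0.583
  outer loop
   vertex 3.0 1.3 3.4
   vertex 3.9 3.2 3.9
   vertex 3.7 0.6 4.6
  endloop
 endfacet
 facet normal -0.924 -0.380 -0.049
  outer loop
   vertex 1.2 0.8 1.4
   vertex 0.9 1.1 4.7
   vertex 0.6 2.4 0.3
  endloop
 endfacet
 facet normal -0.173 -0.982 0.074
  outer loop
   vertex 1.2 0.8 1.4
   vertex 3.7 0.6 4.6
   vertex 0.9 1.1 4.7
  endloop
 endfacet
 facet normal 0.747 -0.284 -0.601
  outer loop
   vertex 1.2 0.8 1.4
   vertex 3.0 1.3 3.4
   vertex 3.7 0.6 4.6
  endloop
 endfacet
 facet normal 0.745 -0.165 -0.646
  outer loop
   vertex 1.2 0.8 1.4
   vertex 0.6 2.4 0.3
   vertex 3.9 3.2 3.9
  endloop
 endfacet
 facet normal 0.753 -0.191 -0.630
  outer loop
   vertex 1.2 0.8 1.4
   vertex 3.9 3.2 3.9
   vertex 3.0 1.3 3.4
  endloop
 endfacet
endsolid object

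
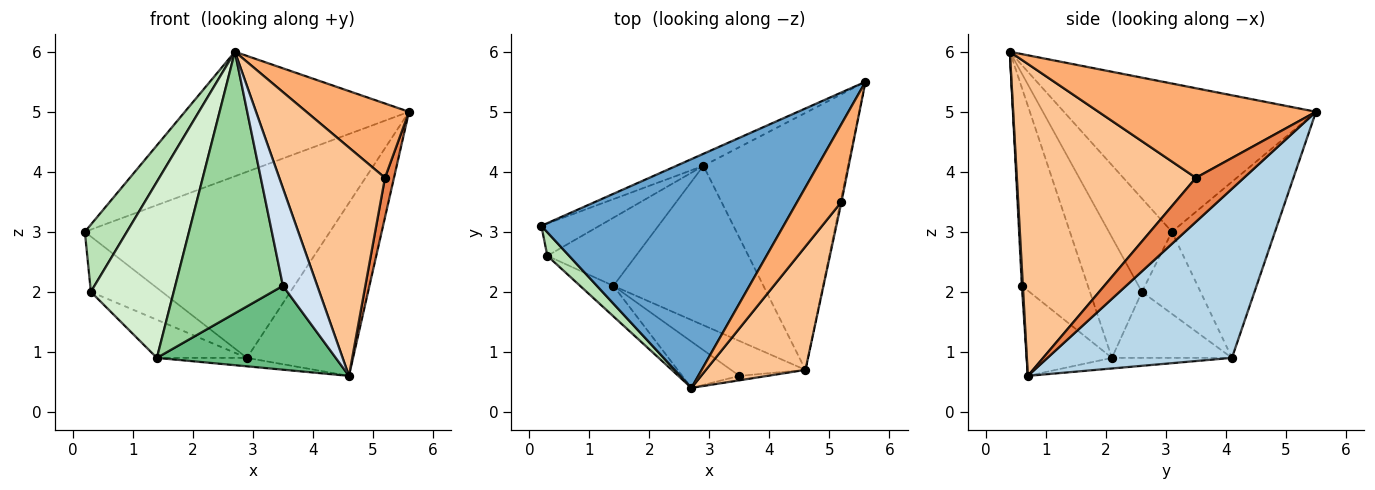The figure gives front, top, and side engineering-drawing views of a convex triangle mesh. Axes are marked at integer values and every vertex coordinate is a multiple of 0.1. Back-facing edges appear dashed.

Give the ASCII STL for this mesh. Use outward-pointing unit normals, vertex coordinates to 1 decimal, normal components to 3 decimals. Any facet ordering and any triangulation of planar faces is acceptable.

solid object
 facet normal -0.474 0.421 0.774
  outer loop
   vertex 2.7 0.4 6.0
   vertex 5.6 5.5 5.0
   vertex 0.2 3.1 3.0
  endloop
 endfacet
 facet normal -0.387 0.920 -0.059
  outer loop
   vertex 2.9 4.1 0.9
   vertex 0.2 3.1 3.0
   vertex 5.6 5.5 5.0
  endloop
 endfacet
 facet normal 0.696 0.401 -0.595
  outer loop
   vertex 2.9 4.1 0.9
   vertex 5.6 5.5 5.0
   vertex 4.6 0.7 0.6
  endloop
 endfacet
 facet normal 0.029 -0.999 -0.045
  outer loop
   vertex 3.5 0.6 2.1
   vertex 4.6 0.7 0.6
   vertex 2.7 0.4 6.0
  endloop
 endfacet
 facet normal 0.983 -0.184 -0.022
  outer loop
   vertex 5.2 3.5 3.9
   vertex 4.6 0.7 0.6
   vertex 5.6 5.5 5.0
  endloop
 endfacet
 facet normal 0.826 -0.390 0.408
  outer loop
   vertex 5.2 3.5 3.9
   vertex 5.6 5.5 5.0
   vertex 2.7 0.4 6.0
  endloop
 endfacet
 facet normal 0.830 -0.490 0.265
  outer loop
   vertex 5.2 3.5 3.9
   vertex 2.7 0.4 6.0
   vertex 4.6 0.7 0.6
  endloop
 endfacet
 facet normal -0.070 0.053 -0.996
  outer loop
   vertex 1.4 2.1 0.9
   vertex 2.9 4.1 0.9
   vertex 4.6 0.7 0.6
  endloop
 endfacet
 facet normal -0.403 -0.845 -0.352
  outer loop
   vertex 1.4 2.1 0.9
   vertex 4.6 0.7 0.6
   vertex 3.5 0.6 2.1
  endloop
 endfacet
 facet normal -0.517 -0.843 -0.149
  outer loop
   vertex 1.4 2.1 0.9
   vertex 3.5 0.6 2.1
   vertex 2.7 0.4 6.0
  endloop
 endfacet
 facet normal -0.817 -0.545 0.191
  outer loop
   vertex 0.3 2.6 2.0
   vertex 2.7 0.4 6.0
   vertex 0.2 3.1 3.0
  endloop
 endfacet
 facet normal -0.526 -0.838 -0.145
  outer loop
   vertex 0.3 2.6 2.0
   vertex 1.4 2.1 0.9
   vertex 2.7 0.4 6.0
  endloop
 endfacet
 facet normal -0.580 0.704 -0.410
  outer loop
   vertex 0.3 2.6 2.0
   vertex 0.2 3.1 3.0
   vertex 2.9 4.1 0.9
  endloop
 endfacet
 facet normal -0.546 0.409 -0.731
  outer loop
   vertex 0.3 2.6 2.0
   vertex 2.9 4.1 0.9
   vertex 1.4 2.1 0.9
  endloop
 endfacet
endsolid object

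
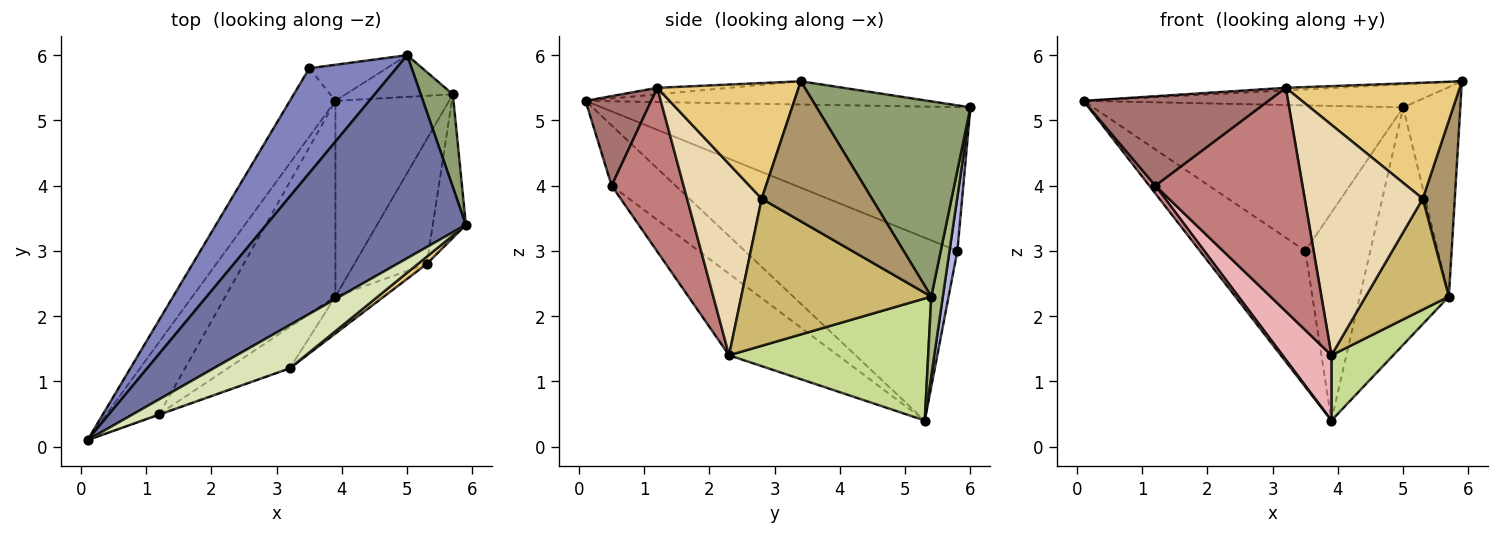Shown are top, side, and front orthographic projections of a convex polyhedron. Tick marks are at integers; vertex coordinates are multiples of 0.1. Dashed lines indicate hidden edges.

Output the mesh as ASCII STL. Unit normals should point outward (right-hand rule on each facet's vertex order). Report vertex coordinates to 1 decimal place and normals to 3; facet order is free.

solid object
 facet normal -0.115 0.112 0.987
  outer loop
   vertex 5.0 6.0 5.2
   vertex 0.1 0.1 5.3
   vertex 5.9 3.4 5.6
  endloop
 endfacet
 facet normal -0.694 0.584 0.420
  outer loop
   vertex 3.5 5.8 3.0
   vertex 0.1 0.1 5.3
   vertex 5.0 6.0 5.2
  endloop
 endfacet
 facet normal -0.874 0.434 -0.218
  outer loop
   vertex 3.5 5.8 3.0
   vertex 3.9 5.3 0.4
   vertex 0.1 0.1 5.3
  endloop
 endfacet
 facet normal 0.119 0.978 -0.170
  outer loop
   vertex 3.5 5.8 3.0
   vertex 5.0 6.0 5.2
   vertex 3.9 5.3 0.4
  endloop
 endfacet
 facet normal 0.926 0.344 0.152
  outer loop
   vertex 5.7 5.4 2.3
   vertex 5.0 6.0 5.2
   vertex 5.9 3.4 5.6
  endloop
 endfacet
 facet normal 0.127 0.977 -0.172
  outer loop
   vertex 5.7 5.4 2.3
   vertex 3.9 5.3 0.4
   vertex 5.0 6.0 5.2
  endloop
 endfacet
 facet normal 0.714 -0.221 -0.664
  outer loop
   vertex 5.7 5.4 2.3
   vertex 3.9 2.3 1.4
   vertex 3.9 5.3 0.4
  endloop
 endfacet
 facet normal -0.085 0.059 0.995
  outer loop
   vertex 3.2 1.2 5.5
   vertex 5.9 3.4 5.6
   vertex 0.1 0.1 5.3
  endloop
 endfacet
 facet normal 0.936 -0.272 -0.222
  outer loop
   vertex 5.3 2.8 3.8
   vertex 5.7 5.4 2.3
   vertex 5.9 3.4 5.6
  endloop
 endfacet
 facet normal 0.835 -0.366 -0.411
  outer loop
   vertex 5.3 2.8 3.8
   vertex 3.9 2.3 1.4
   vertex 5.7 5.4 2.3
  endloop
 endfacet
 facet normal 0.630 -0.775 0.048
  outer loop
   vertex 5.3 2.8 3.8
   vertex 5.9 3.4 5.6
   vertex 3.2 1.2 5.5
  endloop
 endfacet
 facet normal 0.529 -0.838 -0.134
  outer loop
   vertex 5.3 2.8 3.8
   vertex 3.2 1.2 5.5
   vertex 3.9 2.3 1.4
  endloop
 endfacet
 facet normal 0.335 -0.942 -0.007
  outer loop
   vertex 1.2 0.5 4.0
   vertex 3.2 1.2 5.5
   vertex 0.1 0.1 5.3
  endloop
 endfacet
 facet normal 0.433 -0.886 -0.164
  outer loop
   vertex 1.2 0.5 4.0
   vertex 3.9 2.3 1.4
   vertex 3.2 1.2 5.5
  endloop
 endfacet
 facet normal -0.751 -0.070 -0.657
  outer loop
   vertex 1.2 0.5 4.0
   vertex 0.1 0.1 5.3
   vertex 3.9 5.3 0.4
  endloop
 endfacet
 facet normal -0.575 -0.259 -0.776
  outer loop
   vertex 1.2 0.5 4.0
   vertex 3.9 5.3 0.4
   vertex 3.9 2.3 1.4
  endloop
 endfacet
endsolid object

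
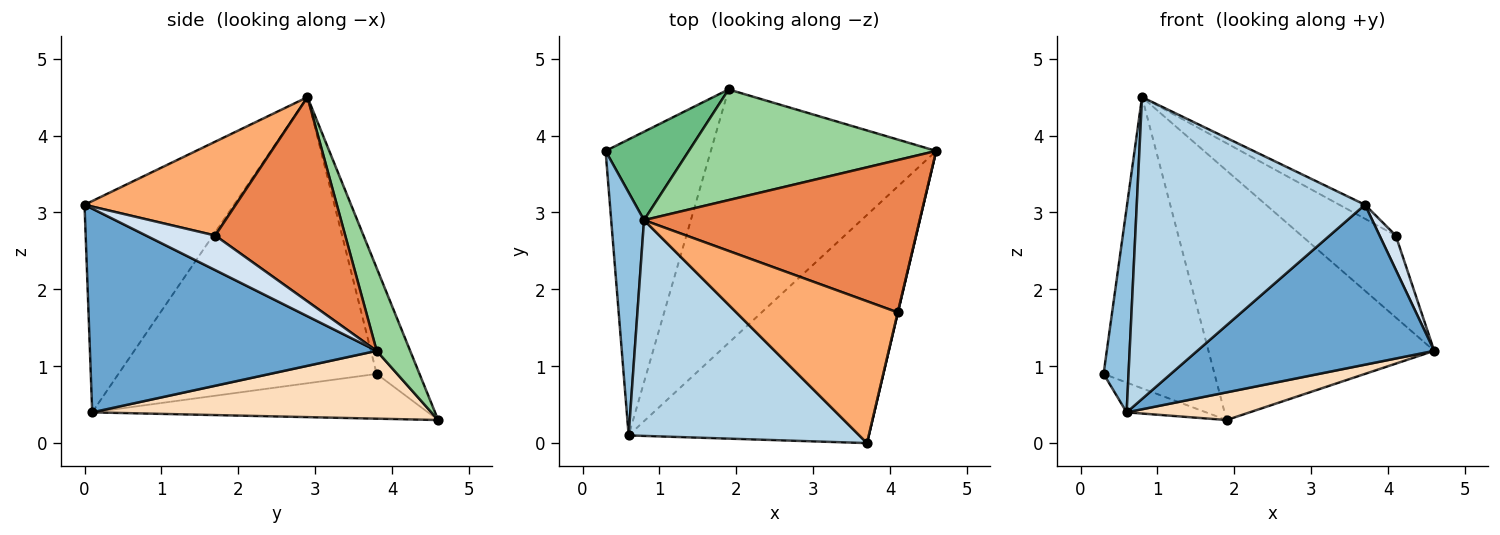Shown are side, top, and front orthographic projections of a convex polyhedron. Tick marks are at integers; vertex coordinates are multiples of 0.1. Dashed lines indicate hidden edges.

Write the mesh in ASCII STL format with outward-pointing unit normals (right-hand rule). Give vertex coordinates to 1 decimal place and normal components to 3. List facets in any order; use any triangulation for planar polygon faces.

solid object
 facet normal 0.571 -0.471 -0.673
  outer loop
   vertex 0.6 0.1 0.4
   vertex 4.6 3.8 1.2
   vertex 3.7 0.0 3.1
  endloop
 endfacet
 facet normal -0.989 -0.096 0.113
  outer loop
   vertex 0.6 0.1 0.4
   vertex 0.8 2.9 4.5
   vertex 0.3 3.8 0.9
  endloop
 endfacet
 facet normal -0.470 -0.718 0.513
  outer loop
   vertex 0.6 0.1 0.4
   vertex 3.7 0.0 3.1
   vertex 0.8 2.9 4.5
  endloop
 endfacet
 facet normal 0.974 -0.228 0.006
  outer loop
   vertex 4.1 1.7 2.7
   vertex 3.7 0.0 3.1
   vertex 4.6 3.8 1.2
  endloop
 endfacet
 facet normal 0.547 0.397 0.738
  outer loop
   vertex 4.1 1.7 2.7
   vertex 4.6 3.8 1.2
   vertex 0.8 2.9 4.5
  endloop
 endfacet
 facet normal 0.501 0.085 0.861
  outer loop
   vertex 4.1 1.7 2.7
   vertex 0.8 2.9 4.5
   vertex 3.7 0.0 3.1
  endloop
 endfacet
 facet normal -0.390 0.092 -0.916
  outer loop
   vertex 1.9 4.6 0.3
   vertex 0.6 0.1 0.4
   vertex 0.3 3.8 0.9
  endloop
 endfacet
 facet normal 0.287 -0.104 -0.952
  outer loop
   vertex 1.9 4.6 0.3
   vertex 4.6 3.8 1.2
   vertex 0.6 0.1 0.4
  endloop
 endfacet
 facet normal -0.347 0.898 0.273
  outer loop
   vertex 1.9 4.6 0.3
   vertex 0.3 3.8 0.9
   vertex 0.8 2.9 4.5
  endloop
 endfacet
 facet normal 0.134 0.906 0.402
  outer loop
   vertex 1.9 4.6 0.3
   vertex 0.8 2.9 4.5
   vertex 4.6 3.8 1.2
  endloop
 endfacet
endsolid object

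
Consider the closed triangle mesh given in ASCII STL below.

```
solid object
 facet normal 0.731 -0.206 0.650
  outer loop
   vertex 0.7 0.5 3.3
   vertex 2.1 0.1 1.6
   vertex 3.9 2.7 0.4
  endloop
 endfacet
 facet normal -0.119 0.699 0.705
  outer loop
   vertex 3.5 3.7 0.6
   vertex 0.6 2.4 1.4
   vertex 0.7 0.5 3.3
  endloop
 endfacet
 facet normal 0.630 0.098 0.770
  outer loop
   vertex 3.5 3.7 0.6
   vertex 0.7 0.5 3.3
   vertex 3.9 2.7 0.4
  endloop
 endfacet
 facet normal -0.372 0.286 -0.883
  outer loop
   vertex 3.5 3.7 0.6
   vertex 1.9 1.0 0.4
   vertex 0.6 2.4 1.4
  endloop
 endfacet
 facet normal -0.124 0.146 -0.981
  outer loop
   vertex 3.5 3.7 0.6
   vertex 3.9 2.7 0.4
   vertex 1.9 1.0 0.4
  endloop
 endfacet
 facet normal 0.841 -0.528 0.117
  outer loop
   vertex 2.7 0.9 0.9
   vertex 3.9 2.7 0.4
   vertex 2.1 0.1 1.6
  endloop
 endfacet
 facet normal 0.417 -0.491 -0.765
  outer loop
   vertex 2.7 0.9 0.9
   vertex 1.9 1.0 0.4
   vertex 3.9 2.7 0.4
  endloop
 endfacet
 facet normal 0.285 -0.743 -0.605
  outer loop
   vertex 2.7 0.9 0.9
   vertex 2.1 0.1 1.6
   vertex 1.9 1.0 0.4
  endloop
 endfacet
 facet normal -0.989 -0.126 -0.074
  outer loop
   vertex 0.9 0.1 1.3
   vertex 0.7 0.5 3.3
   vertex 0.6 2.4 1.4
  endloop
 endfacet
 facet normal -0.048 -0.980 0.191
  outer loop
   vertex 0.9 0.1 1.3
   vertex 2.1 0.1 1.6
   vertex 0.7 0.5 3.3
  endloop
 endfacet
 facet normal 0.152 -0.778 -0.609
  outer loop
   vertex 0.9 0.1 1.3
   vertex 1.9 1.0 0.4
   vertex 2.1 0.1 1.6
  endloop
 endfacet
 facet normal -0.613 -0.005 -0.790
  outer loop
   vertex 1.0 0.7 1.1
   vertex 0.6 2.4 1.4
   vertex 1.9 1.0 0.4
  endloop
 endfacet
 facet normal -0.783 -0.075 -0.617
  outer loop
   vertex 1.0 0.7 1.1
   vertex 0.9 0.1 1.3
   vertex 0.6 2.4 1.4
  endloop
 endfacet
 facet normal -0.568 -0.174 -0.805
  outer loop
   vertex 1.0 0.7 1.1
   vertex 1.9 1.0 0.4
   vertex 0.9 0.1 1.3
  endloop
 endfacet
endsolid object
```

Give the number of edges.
21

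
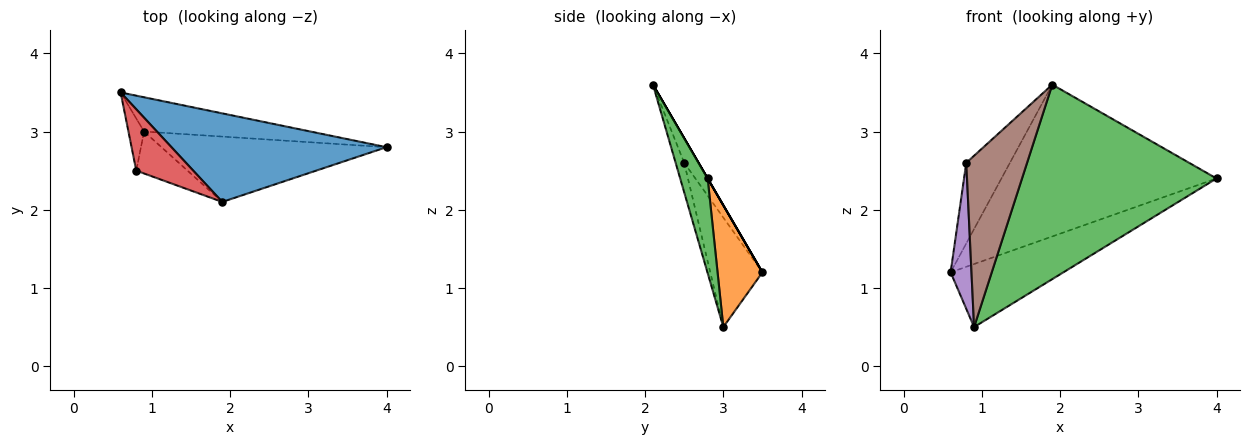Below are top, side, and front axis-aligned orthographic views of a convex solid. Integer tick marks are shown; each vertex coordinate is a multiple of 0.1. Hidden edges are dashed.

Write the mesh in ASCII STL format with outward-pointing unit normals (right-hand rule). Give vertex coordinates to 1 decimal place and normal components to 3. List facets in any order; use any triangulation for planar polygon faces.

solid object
 facet normal 0.000 0.864 0.504
  outer loop
   vertex 1.9 2.1 3.6
   vertex 4.0 2.8 2.4
   vertex 0.6 3.5 1.2
  endloop
 endfacet
 facet normal 0.330 0.829 -0.451
  outer loop
   vertex 0.9 3.0 0.5
   vertex 0.6 3.5 1.2
   vertex 4.0 2.8 2.4
  endloop
 endfacet
 facet normal 0.133 -0.940 -0.316
  outer loop
   vertex 0.9 3.0 0.5
   vertex 4.0 2.8 2.4
   vertex 1.9 2.1 3.6
  endloop
 endfacet
 facet normal -0.253 0.770 0.586
  outer loop
   vertex 0.8 2.5 2.6
   vertex 1.9 2.1 3.6
   vertex 0.6 3.5 1.2
  endloop
 endfacet
 facet normal -0.920 -0.368 -0.131
  outer loop
   vertex 0.8 2.5 2.6
   vertex 0.6 3.5 1.2
   vertex 0.9 3.0 0.5
  endloop
 endfacet
 facet normal -0.136 -0.962 -0.236
  outer loop
   vertex 0.8 2.5 2.6
   vertex 0.9 3.0 0.5
   vertex 1.9 2.1 3.6
  endloop
 endfacet
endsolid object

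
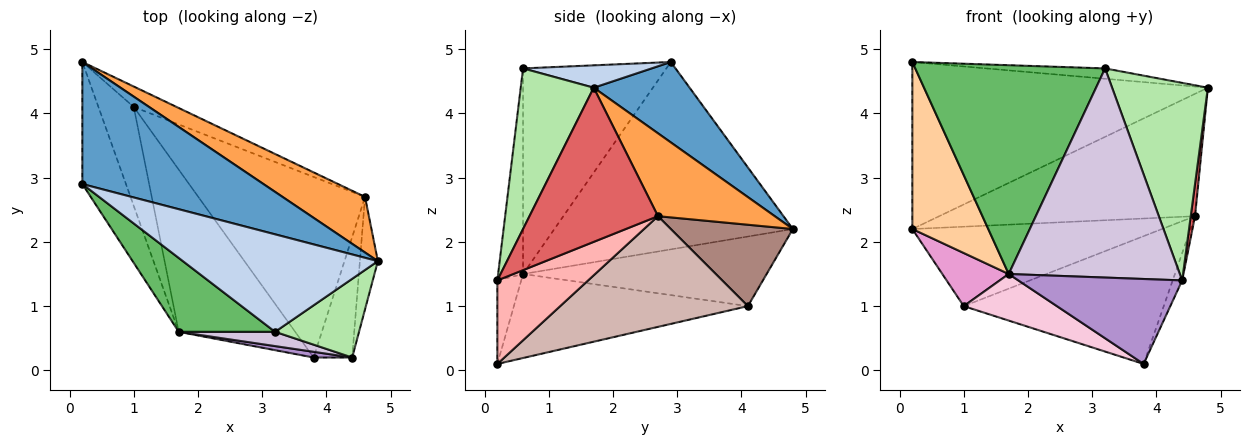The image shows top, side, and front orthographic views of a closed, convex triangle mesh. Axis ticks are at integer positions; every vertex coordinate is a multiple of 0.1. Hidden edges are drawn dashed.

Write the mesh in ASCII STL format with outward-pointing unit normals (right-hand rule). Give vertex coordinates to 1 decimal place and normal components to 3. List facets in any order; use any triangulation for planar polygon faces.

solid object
 facet normal 0.253 0.781 0.571
  outer loop
   vertex 0.2 2.9 4.8
   vertex 4.8 1.7 4.4
   vertex 0.2 4.8 2.2
  endloop
 endfacet
 facet normal 0.113 0.105 0.988
  outer loop
   vertex 3.2 0.6 4.7
   vertex 4.8 1.7 4.4
   vertex 0.2 2.9 4.8
  endloop
 endfacet
 facet normal 0.384 0.841 0.382
  outer loop
   vertex 4.6 2.7 2.4
   vertex 0.2 4.8 2.2
   vertex 4.8 1.7 4.4
  endloop
 endfacet
 facet normal -0.930 -0.296 -0.216
  outer loop
   vertex 1.7 0.6 1.5
   vertex 0.2 2.9 4.8
   vertex 0.2 4.8 2.2
  endloop
 endfacet
 facet normal -0.580 -0.768 0.272
  outer loop
   vertex 1.7 0.6 1.5
   vertex 3.2 0.6 4.7
   vertex 0.2 2.9 4.8
  endloop
 endfacet
 facet normal 0.578 -0.758 0.302
  outer loop
   vertex 4.4 0.2 1.4
   vertex 4.8 1.7 4.4
   vertex 3.2 0.6 4.7
  endloop
 endfacet
 facet normal 0.993 -0.033 -0.116
  outer loop
   vertex 4.4 0.2 1.4
   vertex 4.6 2.7 2.4
   vertex 4.8 1.7 4.4
  endloop
 endfacet
 facet normal 0.904 0.095 -0.417
  outer loop
   vertex 4.4 0.2 1.4
   vertex 3.8 0.2 0.1
   vertex 4.6 2.7 2.4
  endloop
 endfacet
 facet normal -0.144 -0.987 0.066
  outer loop
   vertex 4.4 0.2 1.4
   vertex 1.7 0.6 1.5
   vertex 3.8 0.2 0.1
  endloop
 endfacet
 facet normal -0.144 -0.987 0.067
  outer loop
   vertex 4.4 0.2 1.4
   vertex 3.2 0.6 4.7
   vertex 1.7 0.6 1.5
  endloop
 endfacet
 facet normal 0.428 0.875 -0.225
  outer loop
   vertex 1.0 4.1 1.0
   vertex 0.2 4.8 2.2
   vertex 4.6 2.7 2.4
  endloop
 endfacet
 facet normal 0.477 0.508 -0.718
  outer loop
   vertex 1.0 4.1 1.0
   vertex 4.6 2.7 2.4
   vertex 3.8 0.2 0.1
  endloop
 endfacet
 facet normal -0.866 -0.236 -0.440
  outer loop
   vertex 1.0 4.1 1.0
   vertex 1.7 0.6 1.5
   vertex 0.2 4.8 2.2
  endloop
 endfacet
 facet normal -0.570 -0.227 -0.790
  outer loop
   vertex 1.0 4.1 1.0
   vertex 3.8 0.2 0.1
   vertex 1.7 0.6 1.5
  endloop
 endfacet
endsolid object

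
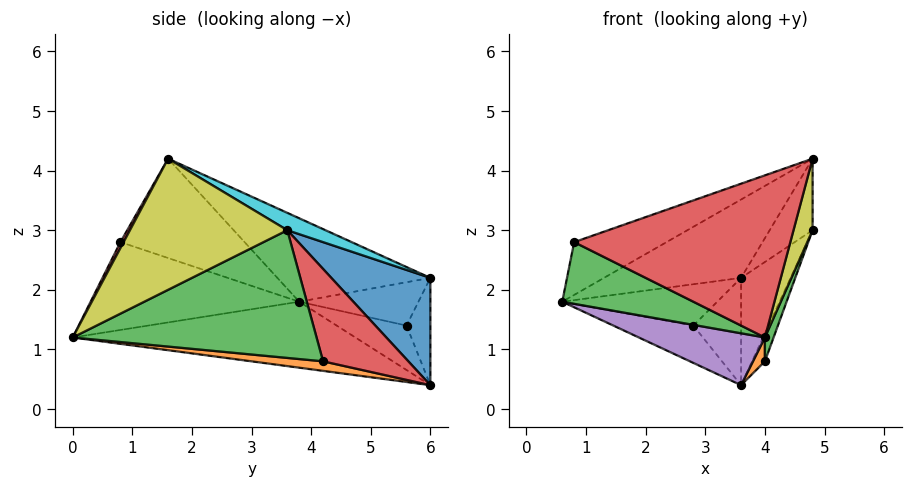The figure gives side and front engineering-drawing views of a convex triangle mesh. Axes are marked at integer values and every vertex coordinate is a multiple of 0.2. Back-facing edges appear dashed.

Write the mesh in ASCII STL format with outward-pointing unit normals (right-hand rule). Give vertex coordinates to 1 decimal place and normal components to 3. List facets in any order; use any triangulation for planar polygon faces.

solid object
 facet normal -0.345 0.309 0.886
  outer loop
   vertex 3.6 6.0 2.2
   vertex 0.6 3.8 1.8
   vertex 4.8 1.6 4.2
  endloop
 endfacet
 facet normal -0.366 0.272 0.890
  outer loop
   vertex 0.8 0.8 2.8
   vertex 4.8 1.6 4.2
   vertex 0.6 3.8 1.8
  endloop
 endfacet
 facet normal -0.486 -0.305 -0.819
  outer loop
   vertex 0.8 0.8 2.8
   vertex 0.6 3.8 1.8
   vertex 4.0 0.0 1.2
  endloop
 endfacet
 facet normal 0.013 -0.884 0.468
  outer loop
   vertex 0.8 0.8 2.8
   vertex 4.0 0.0 1.2
   vertex 4.8 1.6 4.2
  endloop
 endfacet
 facet normal -0.328 -0.146 -0.933
  outer loop
   vertex 3.6 6.0 0.4
   vertex 4.0 0.0 1.2
   vertex 0.6 3.8 1.8
  endloop
 endfacet
 facet normal -0.596 0.775 0.209
  outer loop
   vertex 2.8 5.6 1.4
   vertex 0.6 3.8 1.8
   vertex 3.6 6.0 2.2
  endloop
 endfacet
 facet normal -0.641 0.735 -0.219
  outer loop
   vertex 2.8 5.6 1.4
   vertex 3.6 6.0 0.4
   vertex 0.6 3.8 1.8
  endloop
 endfacet
 facet normal -0.447 0.894 0.000
  outer loop
   vertex 2.8 5.6 1.4
   vertex 3.6 6.0 2.2
   vertex 3.6 6.0 0.4
  endloop
 endfacet
 facet normal 0.973 -0.118 -0.197
  outer loop
   vertex 4.8 3.6 3.0
   vertex 4.8 1.6 4.2
   vertex 4.0 0.0 1.2
  endloop
 endfacet
 facet normal 0.416 0.468 0.780
  outer loop
   vertex 4.8 3.6 3.0
   vertex 3.6 6.0 2.2
   vertex 4.8 1.6 4.2
  endloop
 endfacet
 facet normal 0.894 0.447 0.000
  outer loop
   vertex 4.8 3.6 3.0
   vertex 3.6 6.0 0.4
   vertex 3.6 6.0 2.2
  endloop
 endfacet
 facet normal 0.494 -0.082 -0.865
  outer loop
   vertex 4.0 4.2 0.8
   vertex 4.0 0.0 1.2
   vertex 3.6 6.0 0.4
  endloop
 endfacet
 facet normal 0.936 -0.033 -0.350
  outer loop
   vertex 4.0 4.2 0.8
   vertex 4.8 3.6 3.0
   vertex 4.0 0.0 1.2
  endloop
 endfacet
 facet normal 0.942 0.142 -0.304
  outer loop
   vertex 4.0 4.2 0.8
   vertex 3.6 6.0 0.4
   vertex 4.8 3.6 3.0
  endloop
 endfacet
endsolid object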